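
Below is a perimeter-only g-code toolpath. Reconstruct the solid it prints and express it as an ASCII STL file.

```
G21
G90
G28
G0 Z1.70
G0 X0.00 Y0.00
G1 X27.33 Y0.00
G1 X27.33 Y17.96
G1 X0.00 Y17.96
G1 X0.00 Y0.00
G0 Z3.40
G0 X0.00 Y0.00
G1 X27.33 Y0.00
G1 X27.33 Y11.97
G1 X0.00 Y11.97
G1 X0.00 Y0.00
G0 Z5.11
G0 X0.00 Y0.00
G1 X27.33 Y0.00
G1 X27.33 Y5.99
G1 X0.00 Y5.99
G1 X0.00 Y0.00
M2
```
solid part
  facet normal 0.0000 0.0000 -1.0000
    outer loop
      vertex 27.33 23.95 0.00
      vertex 27.33 0.00 0.00
      vertex 0.00 0.00 0.00
    endloop
  endfacet
  facet normal 0.0000 0.0000 -1.0000
    outer loop
      vertex 0.00 23.95 0.00
      vertex 27.33 23.95 0.00
      vertex 0.00 0.00 0.00
    endloop
  endfacet
  facet normal 0.0000 -1.0000 0.0000
    outer loop
      vertex 0.00 0.00 0.00
      vertex 27.33 0.00 0.00
      vertex 27.33 0.00 6.81
    endloop
  endfacet
  facet normal 0.0000 -1.0000 0.0000
    outer loop
      vertex 0.00 0.00 0.00
      vertex 27.33 0.00 6.81
      vertex 0.00 0.00 6.81
    endloop
  endfacet
  facet normal 0.0000 0.2735 0.9619
    outer loop
      vertex 0.00 0.00 6.81
      vertex 27.33 0.00 6.81
      vertex 27.33 23.95 0.00
    endloop
  endfacet
  facet normal 0.0000 0.2735 0.9619
    outer loop
      vertex 0.00 0.00 6.81
      vertex 27.33 23.95 0.00
      vertex 0.00 23.95 0.00
    endloop
  endfacet
  facet normal -1.0000 0.0000 0.0000
    outer loop
      vertex 0.00 0.00 6.81
      vertex 0.00 23.95 0.00
      vertex 0.00 0.00 0.00
    endloop
  endfacet
  facet normal 1.0000 0.0000 0.0000
    outer loop
      vertex 27.33 0.00 0.00
      vertex 27.33 23.95 0.00
      vertex 27.33 0.00 6.81
    endloop
  endfacet
endsolid part

The G0 Z moves step by Δz≈1.70 mm. The G1 loops shrink linearly with z, so the solid tapers from its base footprint up to z≈6.81. Closing with a flat bottom cap and the tapered top and triangulating gives 8 facets — a wedge (ramp): 27.3 × 23.9 mm base, rising to 6.81 mm along the y=0 edge and sloping linearly to z=0 at y=23.9.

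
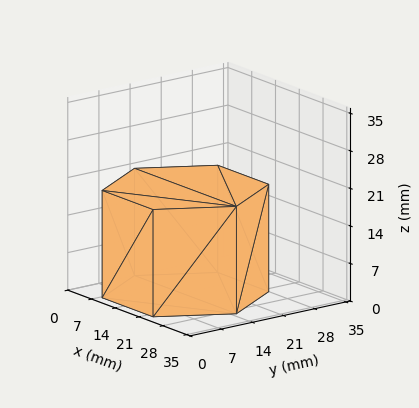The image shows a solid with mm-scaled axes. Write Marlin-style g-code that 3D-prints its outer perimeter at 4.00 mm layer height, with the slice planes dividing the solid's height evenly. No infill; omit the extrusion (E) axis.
Reading the render: the shape is a regular 6-sided prism (a cylinder approximated with 6 flat sides), circumscribed radius ≈ 15 mm, height ≈ 20 mm (dimensions read to the nearest mm from the axis ticks). For the g-code, the solid's height is divided into equal slices at the stated Δz and each level perimeter traced with G1 moves after a G0 lift.

; perimeter-only toolpath
G21 ; units = mm
G90 ; absolute positioning
G28 ; home
; layer 1
G0 Z4.00
G0 X30.00 Y15.00
G1 X22.50 Y27.99
G1 X7.50 Y27.99
G1 X0.00 Y15.00
G1 X7.50 Y2.01
G1 X22.50 Y2.01
G1 X30.00 Y15.00
; layer 2
G0 Z8.00
G0 X30.00 Y15.00
G1 X22.50 Y27.99
G1 X7.50 Y27.99
G1 X0.00 Y15.00
G1 X7.50 Y2.01
G1 X22.50 Y2.01
G1 X30.00 Y15.00
; layer 3
G0 Z12.00
G0 X30.00 Y15.00
G1 X22.50 Y27.99
G1 X7.50 Y27.99
G1 X0.00 Y15.00
G1 X7.50 Y2.01
G1 X22.50 Y2.01
G1 X30.00 Y15.00
; layer 4
G0 Z16.00
G0 X30.00 Y15.00
G1 X22.50 Y27.99
G1 X7.50 Y27.99
G1 X0.00 Y15.00
G1 X7.50 Y2.01
G1 X22.50 Y2.01
G1 X30.00 Y15.00
; layer 5
G0 Z20.00
G0 X30.00 Y15.00
G1 X22.50 Y27.99
G1 X7.50 Y27.99
G1 X0.00 Y15.00
G1 X7.50 Y2.01
G1 X22.50 Y2.01
G1 X30.00 Y15.00
M2 ; end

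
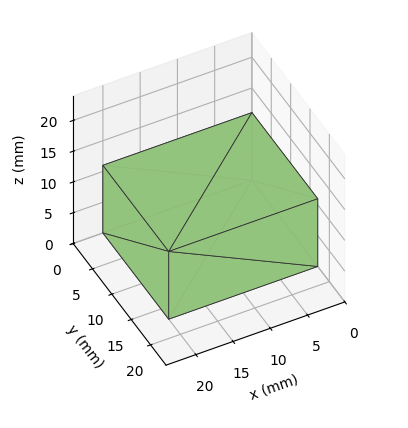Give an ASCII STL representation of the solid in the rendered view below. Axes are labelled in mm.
Reading the render: the shape is a rectangular box, roughly 20 × 17 mm footprint and 11 mm tall (dimensions read to the nearest mm from the axis ticks). For the STL, each face is triangulated and given an outward normal.

solid part
  facet normal 0.0000 0.0000 -1.0000
    outer loop
      vertex 20.000 17.000 0.000
      vertex 20.000 0.000 0.000
      vertex 0.000 0.000 0.000
    endloop
  endfacet
  facet normal 0.0000 0.0000 -1.0000
    outer loop
      vertex 0.000 17.000 0.000
      vertex 20.000 17.000 0.000
      vertex 0.000 0.000 0.000
    endloop
  endfacet
  facet normal 0.0000 0.0000 1.0000
    outer loop
      vertex 0.000 0.000 11.000
      vertex 20.000 0.000 11.000
      vertex 20.000 17.000 11.000
    endloop
  endfacet
  facet normal 0.0000 0.0000 1.0000
    outer loop
      vertex 0.000 0.000 11.000
      vertex 20.000 17.000 11.000
      vertex 0.000 17.000 11.000
    endloop
  endfacet
  facet normal 0.0000 -1.0000 0.0000
    outer loop
      vertex 0.000 0.000 0.000
      vertex 20.000 0.000 0.000
      vertex 20.000 0.000 11.000
    endloop
  endfacet
  facet normal 0.0000 -1.0000 0.0000
    outer loop
      vertex 0.000 0.000 0.000
      vertex 20.000 0.000 11.000
      vertex 0.000 0.000 11.000
    endloop
  endfacet
  facet normal 0.0000 1.0000 0.0000
    outer loop
      vertex 20.000 17.000 11.000
      vertex 20.000 17.000 0.000
      vertex 0.000 17.000 0.000
    endloop
  endfacet
  facet normal 0.0000 1.0000 0.0000
    outer loop
      vertex 0.000 17.000 11.000
      vertex 20.000 17.000 11.000
      vertex 0.000 17.000 0.000
    endloop
  endfacet
  facet normal -1.0000 0.0000 0.0000
    outer loop
      vertex 0.000 17.000 11.000
      vertex 0.000 17.000 0.000
      vertex 0.000 0.000 0.000
    endloop
  endfacet
  facet normal -1.0000 0.0000 0.0000
    outer loop
      vertex 0.000 0.000 11.000
      vertex 0.000 17.000 11.000
      vertex 0.000 0.000 0.000
    endloop
  endfacet
  facet normal 1.0000 0.0000 0.0000
    outer loop
      vertex 20.000 0.000 0.000
      vertex 20.000 17.000 0.000
      vertex 20.000 17.000 11.000
    endloop
  endfacet
  facet normal 1.0000 0.0000 0.0000
    outer loop
      vertex 20.000 0.000 0.000
      vertex 20.000 17.000 11.000
      vertex 20.000 0.000 11.000
    endloop
  endfacet
endsolid part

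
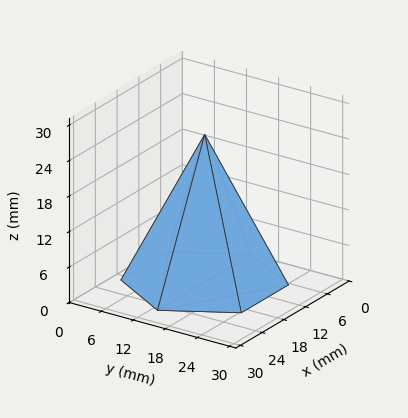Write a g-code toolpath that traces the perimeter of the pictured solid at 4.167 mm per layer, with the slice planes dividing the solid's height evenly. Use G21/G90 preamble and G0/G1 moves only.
Reading the render: the shape is a regular 6-sided pyramid, base circumscribed radius ≈ 13 mm, apex at z ≈ 25 mm (dimensions read to the nearest mm from the axis ticks). For the g-code, the solid's height is divided into equal slices at the stated Δz and each level perimeter traced with G1 moves after a G0 lift.

; perimeter-only toolpath
G21 ; units = mm
G90 ; absolute positioning
G28 ; home
; layer 1
G0 Z4.167
G0 X23.833 Y13.000
G1 X18.417 Y22.382
G1 X7.583 Y22.382
G1 X2.167 Y13.000
G1 X7.583 Y3.618
G1 X18.417 Y3.618
G1 X23.833 Y13.000
; layer 2
G0 Z8.333
G0 X21.667 Y13.000
G1 X17.333 Y20.505
G1 X8.667 Y20.505
G1 X4.333 Y13.000
G1 X8.667 Y5.495
G1 X17.333 Y5.495
G1 X21.667 Y13.000
; layer 3
G0 Z12.500
G0 X19.500 Y13.000
G1 X16.250 Y18.629
G1 X9.750 Y18.629
G1 X6.500 Y13.000
G1 X9.750 Y7.371
G1 X16.250 Y7.371
G1 X19.500 Y13.000
; layer 4
G0 Z16.667
G0 X17.333 Y13.000
G1 X15.167 Y16.753
G1 X10.833 Y16.753
G1 X8.667 Y13.000
G1 X10.833 Y9.247
G1 X15.167 Y9.247
G1 X17.333 Y13.000
; layer 5
G0 Z20.833
G0 X15.167 Y13.000
G1 X14.083 Y14.876
G1 X11.917 Y14.876
G1 X10.833 Y13.000
G1 X11.917 Y11.124
G1 X14.083 Y11.124
G1 X15.167 Y13.000
M2 ; end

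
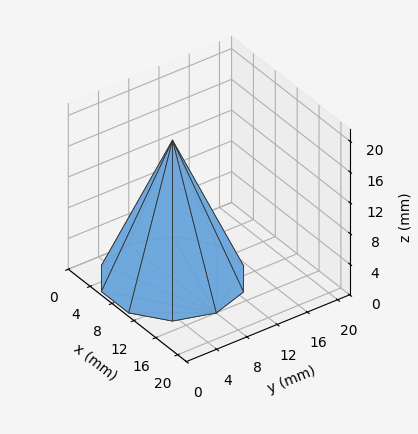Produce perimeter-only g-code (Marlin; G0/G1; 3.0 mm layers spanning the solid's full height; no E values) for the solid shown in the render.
Reading the render: the shape is a regular 10-sided pyramid, base circumscribed radius ≈ 8 mm, apex at z ≈ 18 mm (dimensions read to the nearest mm from the axis ticks). For the g-code, the solid's height is divided into equal slices at the stated Δz and each level perimeter traced with G1 moves after a G0 lift.

; perimeter-only toolpath
G21 ; units = mm
G90 ; absolute positioning
G28 ; home
; layer 1
G0 Z3.0
G0 X14.7 Y8.0
G1 X13.4 Y11.9
G1 X10.1 Y14.3
G1 X5.9 Y14.3
G1 X2.6 Y11.9
G1 X1.3 Y8.0
G1 X2.6 Y4.1
G1 X5.9 Y1.7
G1 X10.1 Y1.7
G1 X13.4 Y4.1
G1 X14.7 Y8.0
; layer 2
G0 Z6.0
G0 X13.3 Y8.0
G1 X12.3 Y11.1
G1 X9.7 Y13.1
G1 X6.3 Y13.1
G1 X3.7 Y11.1
G1 X2.7 Y8.0
G1 X3.7 Y4.9
G1 X6.3 Y2.9
G1 X9.7 Y2.9
G1 X12.3 Y4.9
G1 X13.3 Y8.0
; layer 3
G0 Z9.0
G0 X12.0 Y8.0
G1 X11.2 Y10.3
G1 X9.2 Y11.8
G1 X6.8 Y11.8
G1 X4.8 Y10.3
G1 X4.0 Y8.0
G1 X4.8 Y5.7
G1 X6.8 Y4.2
G1 X9.2 Y4.2
G1 X11.2 Y5.7
G1 X12.0 Y8.0
; layer 4
G0 Z12.0
G0 X10.7 Y8.0
G1 X10.2 Y9.6
G1 X8.8 Y10.5
G1 X7.2 Y10.5
G1 X5.8 Y9.6
G1 X5.3 Y8.0
G1 X5.8 Y6.4
G1 X7.2 Y5.5
G1 X8.8 Y5.5
G1 X10.2 Y6.4
G1 X10.7 Y8.0
; layer 5
G0 Z15.0
G0 X9.3 Y8.0
G1 X9.1 Y8.8
G1 X8.4 Y9.3
G1 X7.6 Y9.3
G1 X6.9 Y8.8
G1 X6.7 Y8.0
G1 X6.9 Y7.2
G1 X7.6 Y6.7
G1 X8.4 Y6.7
G1 X9.1 Y7.2
G1 X9.3 Y8.0
M2 ; end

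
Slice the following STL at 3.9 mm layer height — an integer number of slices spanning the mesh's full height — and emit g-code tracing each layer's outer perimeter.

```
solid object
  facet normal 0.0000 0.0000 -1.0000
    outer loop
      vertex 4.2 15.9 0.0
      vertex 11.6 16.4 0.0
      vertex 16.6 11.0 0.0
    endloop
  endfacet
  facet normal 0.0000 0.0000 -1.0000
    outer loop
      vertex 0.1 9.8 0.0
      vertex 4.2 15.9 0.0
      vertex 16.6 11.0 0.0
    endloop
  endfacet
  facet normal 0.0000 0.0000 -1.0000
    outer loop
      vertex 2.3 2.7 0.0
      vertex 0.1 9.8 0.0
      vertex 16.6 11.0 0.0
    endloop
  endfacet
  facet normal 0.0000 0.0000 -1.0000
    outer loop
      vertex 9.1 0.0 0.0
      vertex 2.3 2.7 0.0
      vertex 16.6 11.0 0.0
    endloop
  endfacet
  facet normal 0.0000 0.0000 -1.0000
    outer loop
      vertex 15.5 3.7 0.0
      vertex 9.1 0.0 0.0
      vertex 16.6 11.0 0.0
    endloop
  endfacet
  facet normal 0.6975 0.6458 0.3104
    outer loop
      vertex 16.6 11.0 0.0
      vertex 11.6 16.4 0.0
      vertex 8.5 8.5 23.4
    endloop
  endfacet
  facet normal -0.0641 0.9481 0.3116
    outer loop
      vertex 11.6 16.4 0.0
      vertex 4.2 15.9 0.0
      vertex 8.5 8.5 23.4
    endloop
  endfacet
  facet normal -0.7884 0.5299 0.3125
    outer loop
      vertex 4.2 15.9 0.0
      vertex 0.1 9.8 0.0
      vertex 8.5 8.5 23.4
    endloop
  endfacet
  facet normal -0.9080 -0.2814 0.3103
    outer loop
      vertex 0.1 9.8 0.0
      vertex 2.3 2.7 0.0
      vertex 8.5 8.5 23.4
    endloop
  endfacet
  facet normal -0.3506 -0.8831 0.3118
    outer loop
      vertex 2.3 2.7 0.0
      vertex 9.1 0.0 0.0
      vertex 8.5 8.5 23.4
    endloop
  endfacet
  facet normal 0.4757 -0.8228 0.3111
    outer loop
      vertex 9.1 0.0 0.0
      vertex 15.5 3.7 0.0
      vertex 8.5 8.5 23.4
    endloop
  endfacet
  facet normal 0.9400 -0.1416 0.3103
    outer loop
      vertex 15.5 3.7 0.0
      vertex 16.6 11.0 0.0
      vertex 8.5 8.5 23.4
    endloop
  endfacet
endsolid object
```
; perimeter-only toolpath
G21 ; units = mm
G90 ; absolute positioning
G28 ; home
; layer 1
G0 Z3.9
G0 X15.3 Y10.6
G1 X11.1 Y15.1
G1 X4.9 Y14.7
G1 X1.5 Y9.6
G1 X3.3 Y3.7
G1 X9.0 Y1.4
G1 X14.3 Y4.5
G1 X15.3 Y10.6
; layer 2
G0 Z7.8
G0 X13.9 Y10.2
G1 X10.6 Y13.8
G1 X5.6 Y13.4
G1 X2.9 Y9.4
G1 X4.4 Y4.6
G1 X8.9 Y2.8
G1 X13.2 Y5.3
G1 X13.9 Y10.2
; layer 3
G0 Z11.7
G0 X12.6 Y9.8
G1 X10.1 Y12.4
G1 X6.3 Y12.2
G1 X4.3 Y9.2
G1 X5.4 Y5.6
G1 X8.8 Y4.2
G1 X12.0 Y6.1
G1 X12.6 Y9.8
; layer 4
G0 Z15.6
G0 X11.2 Y9.3
G1 X9.5 Y11.1
G1 X7.1 Y11.0
G1 X5.7 Y8.9
G1 X6.4 Y6.6
G1 X8.7 Y5.7
G1 X10.8 Y6.9
G1 X11.2 Y9.3
; layer 5
G0 Z19.5
G0 X9.8 Y8.9
G1 X9.0 Y9.8
G1 X7.8 Y9.7
G1 X7.1 Y8.7
G1 X7.5 Y7.5
G1 X8.6 Y7.1
G1 X9.7 Y7.7
G1 X9.8 Y8.9
M2 ; end

The solid is a regular 7-sided pyramid, base circumscribed radius ≈ 8.5 mm, apex at z ≈ 23.4 mm. Slicing at Δz = 3.9 mm — 6 equal slices spanning the solid's height, so layer i sits at z = i·h/6 — gives 5 non-empty perimeters. Each is a 7-segment closed polygon; G0 lifts to the layer z and rapids to the start vertex, then G1 traces the edges. The cross-section shrinks linearly with z (the slice at the apex is degenerate and omitted).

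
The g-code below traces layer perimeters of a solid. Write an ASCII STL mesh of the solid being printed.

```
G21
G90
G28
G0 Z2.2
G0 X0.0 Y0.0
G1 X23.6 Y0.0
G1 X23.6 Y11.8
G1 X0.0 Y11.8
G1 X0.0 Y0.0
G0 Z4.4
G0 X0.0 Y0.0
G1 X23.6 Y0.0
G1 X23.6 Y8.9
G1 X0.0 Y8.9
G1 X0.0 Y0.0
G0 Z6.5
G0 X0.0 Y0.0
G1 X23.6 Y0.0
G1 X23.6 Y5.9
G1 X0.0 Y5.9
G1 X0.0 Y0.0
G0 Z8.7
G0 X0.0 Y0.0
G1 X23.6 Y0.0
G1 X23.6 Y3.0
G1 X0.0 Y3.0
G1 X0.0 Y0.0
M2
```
solid part
  facet normal 0.0000 0.0000 -1.0000
    outer loop
      vertex 23.6 14.8 0.0
      vertex 23.6 0.0 0.0
      vertex 0.0 0.0 0.0
    endloop
  endfacet
  facet normal 0.0000 0.0000 -1.0000
    outer loop
      vertex 0.0 14.8 0.0
      vertex 23.6 14.8 0.0
      vertex 0.0 0.0 0.0
    endloop
  endfacet
  facet normal 0.0000 -1.0000 0.0000
    outer loop
      vertex 0.0 0.0 0.0
      vertex 23.6 0.0 0.0
      vertex 23.6 0.0 10.9
    endloop
  endfacet
  facet normal 0.0000 -1.0000 0.0000
    outer loop
      vertex 0.0 0.0 0.0
      vertex 23.6 0.0 10.9
      vertex 0.0 0.0 10.9
    endloop
  endfacet
  facet normal 0.0000 0.5930 0.8052
    outer loop
      vertex 0.0 0.0 10.9
      vertex 23.6 0.0 10.9
      vertex 23.6 14.8 0.0
    endloop
  endfacet
  facet normal 0.0000 0.5930 0.8052
    outer loop
      vertex 0.0 0.0 10.9
      vertex 23.6 14.8 0.0
      vertex 0.0 14.8 0.0
    endloop
  endfacet
  facet normal -1.0000 0.0000 0.0000
    outer loop
      vertex 0.0 0.0 10.9
      vertex 0.0 14.8 0.0
      vertex 0.0 0.0 0.0
    endloop
  endfacet
  facet normal 1.0000 0.0000 0.0000
    outer loop
      vertex 23.6 0.0 0.0
      vertex 23.6 14.8 0.0
      vertex 23.6 0.0 10.9
    endloop
  endfacet
endsolid part

The G0 Z moves step by Δz≈2.2 mm. The G1 loops shrink linearly with z, so the solid tapers from its base footprint up to z≈10.9. Closing with a flat bottom cap and the tapered top and triangulating gives 8 facets — a wedge (ramp): 23.6 × 14.8 mm base, rising to 10.9 mm along the y=0 edge and sloping linearly to z=0 at y=14.8.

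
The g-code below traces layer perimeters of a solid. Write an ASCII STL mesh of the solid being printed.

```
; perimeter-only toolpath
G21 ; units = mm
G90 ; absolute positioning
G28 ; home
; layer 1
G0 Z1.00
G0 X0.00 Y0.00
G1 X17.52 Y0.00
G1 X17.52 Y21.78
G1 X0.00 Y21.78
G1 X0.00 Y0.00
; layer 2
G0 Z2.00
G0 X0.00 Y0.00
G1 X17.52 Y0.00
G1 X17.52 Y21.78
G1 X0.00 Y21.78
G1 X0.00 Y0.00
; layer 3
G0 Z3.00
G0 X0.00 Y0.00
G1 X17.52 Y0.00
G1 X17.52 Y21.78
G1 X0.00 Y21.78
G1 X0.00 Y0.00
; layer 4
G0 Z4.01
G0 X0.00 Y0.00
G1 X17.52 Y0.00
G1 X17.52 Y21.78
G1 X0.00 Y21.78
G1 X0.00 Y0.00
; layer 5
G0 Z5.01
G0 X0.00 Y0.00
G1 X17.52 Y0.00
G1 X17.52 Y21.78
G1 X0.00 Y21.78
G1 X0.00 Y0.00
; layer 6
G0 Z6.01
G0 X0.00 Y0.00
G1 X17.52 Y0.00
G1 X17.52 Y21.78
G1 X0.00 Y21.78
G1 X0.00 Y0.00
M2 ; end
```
solid part
  facet normal 0.0000 0.0000 -1.0000
    outer loop
      vertex 17.52 21.78 0.00
      vertex 17.52 0.00 0.00
      vertex 0.00 0.00 0.00
    endloop
  endfacet
  facet normal 0.0000 0.0000 -1.0000
    outer loop
      vertex 0.00 21.78 0.00
      vertex 17.52 21.78 0.00
      vertex 0.00 0.00 0.00
    endloop
  endfacet
  facet normal 0.0000 0.0000 1.0000
    outer loop
      vertex 0.00 0.00 6.01
      vertex 17.52 0.00 6.01
      vertex 17.52 21.78 6.01
    endloop
  endfacet
  facet normal 0.0000 0.0000 1.0000
    outer loop
      vertex 0.00 0.00 6.01
      vertex 17.52 21.78 6.01
      vertex 0.00 21.78 6.01
    endloop
  endfacet
  facet normal 0.0000 -1.0000 0.0000
    outer loop
      vertex 0.00 0.00 0.00
      vertex 17.52 0.00 0.00
      vertex 17.52 0.00 6.01
    endloop
  endfacet
  facet normal 0.0000 -1.0000 0.0000
    outer loop
      vertex 0.00 0.00 0.00
      vertex 17.52 0.00 6.01
      vertex 0.00 0.00 6.01
    endloop
  endfacet
  facet normal 0.0000 1.0000 0.0000
    outer loop
      vertex 17.52 21.78 6.01
      vertex 17.52 21.78 0.00
      vertex 0.00 21.78 0.00
    endloop
  endfacet
  facet normal 0.0000 1.0000 0.0000
    outer loop
      vertex 0.00 21.78 6.01
      vertex 17.52 21.78 6.01
      vertex 0.00 21.78 0.00
    endloop
  endfacet
  facet normal -1.0000 0.0000 0.0000
    outer loop
      vertex 0.00 21.78 6.01
      vertex 0.00 21.78 0.00
      vertex 0.00 0.00 0.00
    endloop
  endfacet
  facet normal -1.0000 0.0000 0.0000
    outer loop
      vertex 0.00 0.00 6.01
      vertex 0.00 21.78 6.01
      vertex 0.00 0.00 0.00
    endloop
  endfacet
  facet normal 1.0000 0.0000 0.0000
    outer loop
      vertex 17.52 0.00 0.00
      vertex 17.52 21.78 0.00
      vertex 17.52 21.78 6.01
    endloop
  endfacet
  facet normal 1.0000 0.0000 0.0000
    outer loop
      vertex 17.52 0.00 0.00
      vertex 17.52 21.78 6.01
      vertex 17.52 0.00 6.01
    endloop
  endfacet
endsolid part

The G0 Z moves step by Δz≈1.00 mm. Every layer's G1 loop is the same polygon, so the solid is a straight extrusion of it from z=0 to z≈6.01. Closing with flat bottom and top caps and triangulating gives 12 facets — a rectangular box, roughly 17.5 × 21.8 mm footprint and 6.01 mm tall.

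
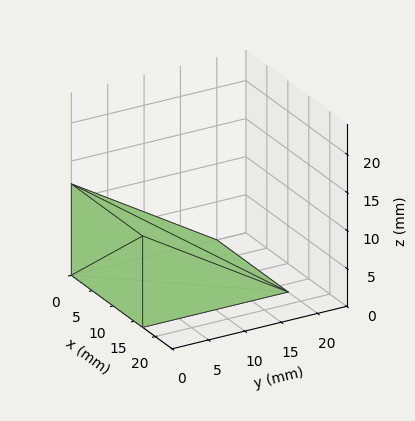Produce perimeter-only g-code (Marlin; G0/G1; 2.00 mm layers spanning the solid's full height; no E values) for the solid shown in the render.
Reading the render: the shape is a wedge (ramp): 17 × 20 mm base, rising to 12 mm along the y=0 edge and sloping linearly to z=0 at y=20 (dimensions read to the nearest mm from the axis ticks). For the g-code, the solid's height is divided into equal slices at the stated Δz and each level perimeter traced with G1 moves after a G0 lift.

; perimeter-only toolpath
G21 ; units = mm
G90 ; absolute positioning
G28 ; home
; layer 1
G0 Z2.00
G0 X0.00 Y0.00
G1 X17.00 Y0.00
G1 X17.00 Y16.67
G1 X0.00 Y16.67
G1 X0.00 Y0.00
; layer 2
G0 Z4.00
G0 X0.00 Y0.00
G1 X17.00 Y0.00
G1 X17.00 Y13.33
G1 X0.00 Y13.33
G1 X0.00 Y0.00
; layer 3
G0 Z6.00
G0 X0.00 Y0.00
G1 X17.00 Y0.00
G1 X17.00 Y10.00
G1 X0.00 Y10.00
G1 X0.00 Y0.00
; layer 4
G0 Z8.00
G0 X0.00 Y0.00
G1 X17.00 Y0.00
G1 X17.00 Y6.67
G1 X0.00 Y6.67
G1 X0.00 Y0.00
; layer 5
G0 Z10.00
G0 X0.00 Y0.00
G1 X17.00 Y0.00
G1 X17.00 Y3.33
G1 X0.00 Y3.33
G1 X0.00 Y0.00
M2 ; end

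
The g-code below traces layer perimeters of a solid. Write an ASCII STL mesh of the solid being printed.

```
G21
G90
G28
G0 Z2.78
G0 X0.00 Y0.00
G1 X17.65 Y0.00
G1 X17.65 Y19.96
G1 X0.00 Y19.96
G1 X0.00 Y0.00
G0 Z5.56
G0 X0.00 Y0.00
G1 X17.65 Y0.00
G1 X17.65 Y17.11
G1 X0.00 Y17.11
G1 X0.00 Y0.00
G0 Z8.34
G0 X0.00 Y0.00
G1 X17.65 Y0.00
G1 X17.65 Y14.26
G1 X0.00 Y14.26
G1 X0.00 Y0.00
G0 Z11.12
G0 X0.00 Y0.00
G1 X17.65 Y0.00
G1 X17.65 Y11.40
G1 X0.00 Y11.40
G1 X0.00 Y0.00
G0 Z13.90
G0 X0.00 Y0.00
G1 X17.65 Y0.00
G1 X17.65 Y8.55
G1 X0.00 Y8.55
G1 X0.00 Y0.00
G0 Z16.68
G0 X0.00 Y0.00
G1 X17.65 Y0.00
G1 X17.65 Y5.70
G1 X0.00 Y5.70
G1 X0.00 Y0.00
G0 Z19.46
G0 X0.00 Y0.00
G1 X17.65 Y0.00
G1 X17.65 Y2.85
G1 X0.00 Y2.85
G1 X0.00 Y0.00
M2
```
solid part
  facet normal 0.0000 0.0000 -1.0000
    outer loop
      vertex 17.65 22.81 0.00
      vertex 17.65 0.00 0.00
      vertex 0.00 0.00 0.00
    endloop
  endfacet
  facet normal 0.0000 0.0000 -1.0000
    outer loop
      vertex 0.00 22.81 0.00
      vertex 17.65 22.81 0.00
      vertex 0.00 0.00 0.00
    endloop
  endfacet
  facet normal 0.0000 -1.0000 0.0000
    outer loop
      vertex 0.00 0.00 0.00
      vertex 17.65 0.00 0.00
      vertex 17.65 0.00 22.24
    endloop
  endfacet
  facet normal 0.0000 -1.0000 0.0000
    outer loop
      vertex 0.00 0.00 0.00
      vertex 17.65 0.00 22.24
      vertex 0.00 0.00 22.24
    endloop
  endfacet
  facet normal 0.0000 0.6981 0.7160
    outer loop
      vertex 0.00 0.00 22.24
      vertex 17.65 0.00 22.24
      vertex 17.65 22.81 0.00
    endloop
  endfacet
  facet normal 0.0000 0.6981 0.7160
    outer loop
      vertex 0.00 0.00 22.24
      vertex 17.65 22.81 0.00
      vertex 0.00 22.81 0.00
    endloop
  endfacet
  facet normal -1.0000 0.0000 0.0000
    outer loop
      vertex 0.00 0.00 22.24
      vertex 0.00 22.81 0.00
      vertex 0.00 0.00 0.00
    endloop
  endfacet
  facet normal 1.0000 0.0000 0.0000
    outer loop
      vertex 17.65 0.00 0.00
      vertex 17.65 22.81 0.00
      vertex 17.65 0.00 22.24
    endloop
  endfacet
endsolid part

The G0 Z moves step by Δz≈2.78 mm. The G1 loops shrink linearly with z, so the solid tapers from its base footprint up to z≈22.2. Closing with a flat bottom cap and the tapered top and triangulating gives 8 facets — a wedge (ramp): 17.6 × 22.8 mm base, rising to 22.2 mm along the y=0 edge and sloping linearly to z=0 at y=22.8.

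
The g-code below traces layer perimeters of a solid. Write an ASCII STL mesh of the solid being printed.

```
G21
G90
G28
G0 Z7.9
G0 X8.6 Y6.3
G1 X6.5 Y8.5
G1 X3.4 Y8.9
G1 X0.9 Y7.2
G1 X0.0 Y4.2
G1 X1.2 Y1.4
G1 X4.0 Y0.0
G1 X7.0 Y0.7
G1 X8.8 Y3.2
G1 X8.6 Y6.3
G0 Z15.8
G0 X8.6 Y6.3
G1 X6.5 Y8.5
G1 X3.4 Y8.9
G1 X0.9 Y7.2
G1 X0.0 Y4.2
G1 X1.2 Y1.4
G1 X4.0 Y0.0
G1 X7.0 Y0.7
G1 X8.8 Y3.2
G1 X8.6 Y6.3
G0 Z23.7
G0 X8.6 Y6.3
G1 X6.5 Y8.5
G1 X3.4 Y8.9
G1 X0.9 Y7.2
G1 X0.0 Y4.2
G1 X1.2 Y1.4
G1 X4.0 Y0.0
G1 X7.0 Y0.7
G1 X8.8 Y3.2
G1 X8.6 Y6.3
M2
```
solid part
  facet normal 0.0000 0.0000 -1.0000
    outer loop
      vertex 3.4 8.9 0.0
      vertex 6.5 8.5 0.0
      vertex 8.6 6.3 0.0
    endloop
  endfacet
  facet normal 0.0000 0.0000 -1.0000
    outer loop
      vertex 0.9 7.2 0.0
      vertex 3.4 8.9 0.0
      vertex 8.6 6.3 0.0
    endloop
  endfacet
  facet normal 0.0000 0.0000 -1.0000
    outer loop
      vertex 0.0 4.2 0.0
      vertex 0.9 7.2 0.0
      vertex 8.6 6.3 0.0
    endloop
  endfacet
  facet normal 0.0000 0.0000 -1.0000
    outer loop
      vertex 1.2 1.4 0.0
      vertex 0.0 4.2 0.0
      vertex 8.6 6.3 0.0
    endloop
  endfacet
  facet normal 0.0000 0.0000 -1.0000
    outer loop
      vertex 4.0 0.0 0.0
      vertex 1.2 1.4 0.0
      vertex 8.6 6.3 0.0
    endloop
  endfacet
  facet normal 0.0000 0.0000 -1.0000
    outer loop
      vertex 7.0 0.7 0.0
      vertex 4.0 0.0 0.0
      vertex 8.6 6.3 0.0
    endloop
  endfacet
  facet normal 0.0000 0.0000 -1.0000
    outer loop
      vertex 8.8 3.2 0.0
      vertex 7.0 0.7 0.0
      vertex 8.6 6.3 0.0
    endloop
  endfacet
  facet normal 0.0000 0.0000 1.0000
    outer loop
      vertex 8.6 6.3 23.7
      vertex 6.5 8.5 23.7
      vertex 3.4 8.9 23.7
    endloop
  endfacet
  facet normal 0.0000 0.0000 1.0000
    outer loop
      vertex 8.6 6.3 23.7
      vertex 3.4 8.9 23.7
      vertex 0.9 7.2 23.7
    endloop
  endfacet
  facet normal 0.0000 0.0000 1.0000
    outer loop
      vertex 8.6 6.3 23.7
      vertex 0.9 7.2 23.7
      vertex 0.0 4.2 23.7
    endloop
  endfacet
  facet normal 0.0000 0.0000 1.0000
    outer loop
      vertex 8.6 6.3 23.7
      vertex 0.0 4.2 23.7
      vertex 1.2 1.4 23.7
    endloop
  endfacet
  facet normal 0.0000 0.0000 1.0000
    outer loop
      vertex 8.6 6.3 23.7
      vertex 1.2 1.4 23.7
      vertex 4.0 0.0 23.7
    endloop
  endfacet
  facet normal 0.0000 0.0000 1.0000
    outer loop
      vertex 8.6 6.3 23.7
      vertex 4.0 0.0 23.7
      vertex 7.0 0.7 23.7
    endloop
  endfacet
  facet normal 0.0000 0.0000 1.0000
    outer loop
      vertex 8.6 6.3 23.7
      vertex 7.0 0.7 23.7
      vertex 8.8 3.2 23.7
    endloop
  endfacet
  facet normal 0.7234 0.6905 0.0000
    outer loop
      vertex 8.6 6.3 0.0
      vertex 6.5 8.5 0.0
      vertex 6.5 8.5 23.7
    endloop
  endfacet
  facet normal 0.7234 0.6905 0.0000
    outer loop
      vertex 8.6 6.3 0.0
      vertex 6.5 8.5 23.7
      vertex 8.6 6.3 23.7
    endloop
  endfacet
  facet normal 0.1280 0.9918 0.0000
    outer loop
      vertex 6.5 8.5 0.0
      vertex 3.4 8.9 0.0
      vertex 3.4 8.9 23.7
    endloop
  endfacet
  facet normal 0.1280 0.9918 0.0000
    outer loop
      vertex 6.5 8.5 0.0
      vertex 3.4 8.9 23.7
      vertex 6.5 8.5 23.7
    endloop
  endfacet
  facet normal -0.5623 0.8269 0.0000
    outer loop
      vertex 3.4 8.9 0.0
      vertex 0.9 7.2 0.0
      vertex 0.9 7.2 23.7
    endloop
  endfacet
  facet normal -0.5623 0.8269 0.0000
    outer loop
      vertex 3.4 8.9 0.0
      vertex 0.9 7.2 23.7
      vertex 3.4 8.9 23.7
    endloop
  endfacet
  facet normal -0.9578 0.2873 0.0000
    outer loop
      vertex 0.9 7.2 0.0
      vertex 0.0 4.2 0.0
      vertex 0.0 4.2 23.7
    endloop
  endfacet
  facet normal -0.9578 0.2873 0.0000
    outer loop
      vertex 0.9 7.2 0.0
      vertex 0.0 4.2 23.7
      vertex 0.9 7.2 23.7
    endloop
  endfacet
  facet normal -0.9191 -0.3939 0.0000
    outer loop
      vertex 0.0 4.2 0.0
      vertex 1.2 1.4 0.0
      vertex 1.2 1.4 23.7
    endloop
  endfacet
  facet normal -0.9191 -0.3939 0.0000
    outer loop
      vertex 0.0 4.2 0.0
      vertex 1.2 1.4 23.7
      vertex 0.0 4.2 23.7
    endloop
  endfacet
  facet normal -0.4472 -0.8944 0.0000
    outer loop
      vertex 1.2 1.4 0.0
      vertex 4.0 0.0 0.0
      vertex 4.0 0.0 23.7
    endloop
  endfacet
  facet normal -0.4472 -0.8944 0.0000
    outer loop
      vertex 1.2 1.4 0.0
      vertex 4.0 0.0 23.7
      vertex 1.2 1.4 23.7
    endloop
  endfacet
  facet normal 0.2272 -0.9738 0.0000
    outer loop
      vertex 4.0 0.0 0.0
      vertex 7.0 0.7 0.0
      vertex 7.0 0.7 23.7
    endloop
  endfacet
  facet normal 0.2272 -0.9738 0.0000
    outer loop
      vertex 4.0 0.0 0.0
      vertex 7.0 0.7 23.7
      vertex 4.0 0.0 23.7
    endloop
  endfacet
  facet normal 0.8115 -0.5843 0.0000
    outer loop
      vertex 7.0 0.7 0.0
      vertex 8.8 3.2 0.0
      vertex 8.8 3.2 23.7
    endloop
  endfacet
  facet normal 0.8115 -0.5843 0.0000
    outer loop
      vertex 7.0 0.7 0.0
      vertex 8.8 3.2 23.7
      vertex 7.0 0.7 23.7
    endloop
  endfacet
  facet normal 0.9979 0.0644 0.0000
    outer loop
      vertex 8.8 3.2 0.0
      vertex 8.6 6.3 0.0
      vertex 8.6 6.3 23.7
    endloop
  endfacet
  facet normal 0.9979 0.0644 0.0000
    outer loop
      vertex 8.8 3.2 0.0
      vertex 8.6 6.3 23.7
      vertex 8.8 3.2 23.7
    endloop
  endfacet
endsolid part

The G0 Z moves step by Δz≈7.9 mm. Every layer's G1 loop is the same polygon, so the solid is a straight extrusion of it from z=0 to z≈23.7. Closing with flat bottom and top caps and triangulating gives 32 facets — a regular 9-sided prism (a cylinder approximated with 9 flat sides), circumscribed radius ≈ 4.5 mm, height ≈ 23.7 mm.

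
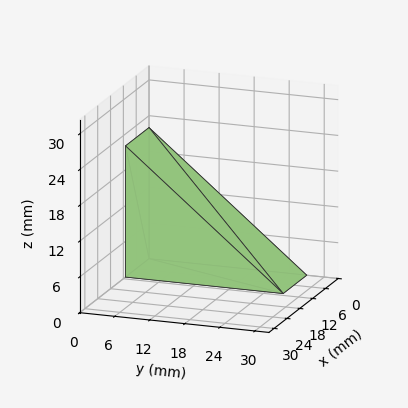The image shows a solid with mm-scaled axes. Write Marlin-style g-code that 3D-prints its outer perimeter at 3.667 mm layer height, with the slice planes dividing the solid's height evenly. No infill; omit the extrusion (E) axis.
Reading the render: the shape is a wedge (ramp): 11 × 27 mm base, rising to 22 mm along the y=0 edge and sloping linearly to z=0 at y=27 (dimensions read to the nearest mm from the axis ticks). For the g-code, the solid's height is divided into equal slices at the stated Δz and each level perimeter traced with G1 moves after a G0 lift.

; perimeter-only toolpath
G21 ; units = mm
G90 ; absolute positioning
G28 ; home
; layer 1
G0 Z3.667
G0 X0.000 Y0.000
G1 X11.000 Y0.000
G1 X11.000 Y22.500
G1 X0.000 Y22.500
G1 X0.000 Y0.000
; layer 2
G0 Z7.333
G0 X0.000 Y0.000
G1 X11.000 Y0.000
G1 X11.000 Y18.000
G1 X0.000 Y18.000
G1 X0.000 Y0.000
; layer 3
G0 Z11.000
G0 X0.000 Y0.000
G1 X11.000 Y0.000
G1 X11.000 Y13.500
G1 X0.000 Y13.500
G1 X0.000 Y0.000
; layer 4
G0 Z14.667
G0 X0.000 Y0.000
G1 X11.000 Y0.000
G1 X11.000 Y9.000
G1 X0.000 Y9.000
G1 X0.000 Y0.000
; layer 5
G0 Z18.333
G0 X0.000 Y0.000
G1 X11.000 Y0.000
G1 X11.000 Y4.500
G1 X0.000 Y4.500
G1 X0.000 Y0.000
M2 ; end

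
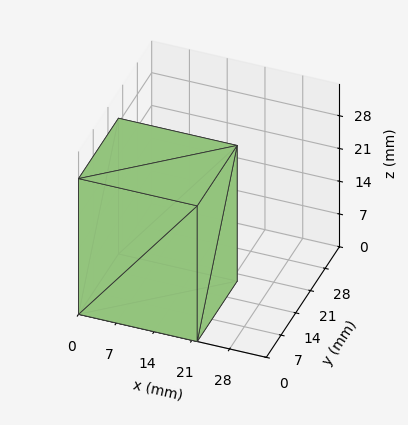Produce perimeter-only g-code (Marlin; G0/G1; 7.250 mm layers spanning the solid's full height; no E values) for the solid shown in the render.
Reading the render: the shape is a rectangular box, roughly 22 × 19 mm footprint and 29 mm tall (dimensions read to the nearest mm from the axis ticks). For the g-code, the solid's height is divided into equal slices at the stated Δz and each level perimeter traced with G1 moves after a G0 lift.

; perimeter-only toolpath
G21 ; units = mm
G90 ; absolute positioning
G28 ; home
; layer 1
G0 Z7.250
G0 X0.000 Y0.000
G1 X22.000 Y0.000
G1 X22.000 Y19.000
G1 X0.000 Y19.000
G1 X0.000 Y0.000
; layer 2
G0 Z14.500
G0 X0.000 Y0.000
G1 X22.000 Y0.000
G1 X22.000 Y19.000
G1 X0.000 Y19.000
G1 X0.000 Y0.000
; layer 3
G0 Z21.750
G0 X0.000 Y0.000
G1 X22.000 Y0.000
G1 X22.000 Y19.000
G1 X0.000 Y19.000
G1 X0.000 Y0.000
; layer 4
G0 Z29.000
G0 X0.000 Y0.000
G1 X22.000 Y0.000
G1 X22.000 Y19.000
G1 X0.000 Y19.000
G1 X0.000 Y0.000
M2 ; end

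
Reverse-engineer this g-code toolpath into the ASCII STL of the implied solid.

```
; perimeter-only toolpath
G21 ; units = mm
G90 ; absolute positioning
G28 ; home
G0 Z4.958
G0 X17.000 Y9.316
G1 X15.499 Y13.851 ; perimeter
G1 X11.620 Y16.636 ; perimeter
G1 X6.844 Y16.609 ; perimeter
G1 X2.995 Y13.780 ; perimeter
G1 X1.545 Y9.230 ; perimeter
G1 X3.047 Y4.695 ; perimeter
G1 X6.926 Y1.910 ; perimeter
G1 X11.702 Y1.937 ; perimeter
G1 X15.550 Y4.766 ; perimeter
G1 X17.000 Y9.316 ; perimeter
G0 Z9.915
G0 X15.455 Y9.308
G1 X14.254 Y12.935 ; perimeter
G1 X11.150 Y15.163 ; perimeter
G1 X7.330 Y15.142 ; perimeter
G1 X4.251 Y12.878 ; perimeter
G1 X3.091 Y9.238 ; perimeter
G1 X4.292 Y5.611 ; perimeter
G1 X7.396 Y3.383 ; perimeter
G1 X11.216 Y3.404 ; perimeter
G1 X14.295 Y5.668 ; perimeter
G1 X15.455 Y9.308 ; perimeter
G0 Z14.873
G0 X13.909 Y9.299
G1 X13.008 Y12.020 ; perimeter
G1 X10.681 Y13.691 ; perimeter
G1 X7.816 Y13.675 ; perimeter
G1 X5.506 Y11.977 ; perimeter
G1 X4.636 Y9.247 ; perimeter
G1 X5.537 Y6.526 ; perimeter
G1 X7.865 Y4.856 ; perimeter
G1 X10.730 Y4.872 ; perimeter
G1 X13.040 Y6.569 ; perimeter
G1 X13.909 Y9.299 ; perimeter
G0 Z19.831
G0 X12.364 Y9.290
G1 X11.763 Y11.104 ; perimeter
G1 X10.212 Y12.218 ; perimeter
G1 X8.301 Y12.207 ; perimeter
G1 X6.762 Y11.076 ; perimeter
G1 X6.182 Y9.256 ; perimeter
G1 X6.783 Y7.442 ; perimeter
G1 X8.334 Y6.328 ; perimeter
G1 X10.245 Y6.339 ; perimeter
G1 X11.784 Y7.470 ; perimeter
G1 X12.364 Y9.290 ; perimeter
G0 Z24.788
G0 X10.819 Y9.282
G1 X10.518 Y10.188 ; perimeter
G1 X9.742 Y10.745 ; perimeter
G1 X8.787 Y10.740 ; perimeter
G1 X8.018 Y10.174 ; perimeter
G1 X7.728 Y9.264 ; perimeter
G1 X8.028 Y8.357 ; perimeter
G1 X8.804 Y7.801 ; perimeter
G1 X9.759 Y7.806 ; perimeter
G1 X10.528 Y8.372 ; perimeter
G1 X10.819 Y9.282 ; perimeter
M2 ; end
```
solid part
  facet normal 0.0000 0.0000 -1.0000
    outer loop
      vertex 12.089 18.108 0.000
      vertex 16.744 14.766 0.000
      vertex 18.546 9.325 0.000
    endloop
  endfacet
  facet normal 0.0000 0.0000 -1.0000
    outer loop
      vertex 6.358 18.076 0.000
      vertex 12.089 18.108 0.000
      vertex 18.546 9.325 0.000
    endloop
  endfacet
  facet normal 0.0000 0.0000 -1.0000
    outer loop
      vertex 1.740 14.681 0.000
      vertex 6.358 18.076 0.000
      vertex 18.546 9.325 0.000
    endloop
  endfacet
  facet normal 0.0000 0.0000 -1.0000
    outer loop
      vertex 0.000 9.221 0.000
      vertex 1.740 14.681 0.000
      vertex 18.546 9.325 0.000
    endloop
  endfacet
  facet normal 0.0000 0.0000 -1.0000
    outer loop
      vertex 1.802 3.780 0.000
      vertex 0.000 9.221 0.000
      vertex 18.546 9.325 0.000
    endloop
  endfacet
  facet normal 0.0000 0.0000 -1.0000
    outer loop
      vertex 6.457 0.438 0.000
      vertex 1.802 3.780 0.000
      vertex 18.546 9.325 0.000
    endloop
  endfacet
  facet normal 0.0000 0.0000 -1.0000
    outer loop
      vertex 12.188 0.470 0.000
      vertex 6.457 0.438 0.000
      vertex 18.546 9.325 0.000
    endloop
  endfacet
  facet normal 0.0000 0.0000 -1.0000
    outer loop
      vertex 16.806 3.865 0.000
      vertex 12.188 0.470 0.000
      vertex 18.546 9.325 0.000
    endloop
  endfacet
  facet normal 0.9101 0.3014 0.2843
    outer loop
      vertex 18.546 9.325 0.000
      vertex 16.744 14.766 0.000
      vertex 9.273 9.273 29.746
    endloop
  endfacet
  facet normal 0.5591 0.7788 0.2843
    outer loop
      vertex 16.744 14.766 0.000
      vertex 12.089 18.108 0.000
      vertex 9.273 9.273 29.746
    endloop
  endfacet
  facet normal -0.0054 0.9587 0.2843
    outer loop
      vertex 12.089 18.108 0.000
      vertex 6.358 18.076 0.000
      vertex 9.273 9.273 29.746
    endloop
  endfacet
  facet normal -0.5679 0.7725 0.2843
    outer loop
      vertex 6.358 18.076 0.000
      vertex 1.740 14.681 0.000
      vertex 9.273 9.273 29.746
    endloop
  endfacet
  facet normal -0.9135 0.2911 0.2843
    outer loop
      vertex 1.740 14.681 0.000
      vertex 0.000 9.221 0.000
      vertex 9.273 9.273 29.746
    endloop
  endfacet
  facet normal -0.9101 -0.3014 0.2843
    outer loop
      vertex 0.000 9.221 0.000
      vertex 1.802 3.780 0.000
      vertex 9.273 9.273 29.746
    endloop
  endfacet
  facet normal -0.5591 -0.7788 0.2843
    outer loop
      vertex 1.802 3.780 0.000
      vertex 6.457 0.438 0.000
      vertex 9.273 9.273 29.746
    endloop
  endfacet
  facet normal 0.0054 -0.9587 0.2843
    outer loop
      vertex 6.457 0.438 0.000
      vertex 12.188 0.470 0.000
      vertex 9.273 9.273 29.746
    endloop
  endfacet
  facet normal 0.5679 -0.7725 0.2843
    outer loop
      vertex 12.188 0.470 0.000
      vertex 16.806 3.865 0.000
      vertex 9.273 9.273 29.746
    endloop
  endfacet
  facet normal 0.9135 -0.2911 0.2843
    outer loop
      vertex 16.806 3.865 0.000
      vertex 18.546 9.325 0.000
      vertex 9.273 9.273 29.746
    endloop
  endfacet
endsolid part

The G0 Z moves step by Δz≈4.958 mm. The G1 loops shrink linearly with z, so the solid tapers from its base footprint up to z≈29.7. Closing with a flat bottom cap and the tapered top and triangulating gives 18 facets — a regular 10-sided pyramid, base circumscribed radius ≈ 9.27 mm, apex at z ≈ 29.7 mm.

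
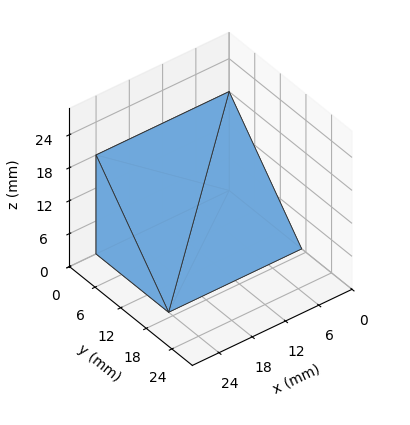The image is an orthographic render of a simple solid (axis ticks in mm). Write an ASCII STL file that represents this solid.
Reading the render: the shape is a wedge (ramp): 24 × 17 mm base, rising to 18 mm along the y=0 edge and sloping linearly to z=0 at y=17 (dimensions read to the nearest mm from the axis ticks). For the STL, each face is triangulated and given an outward normal.

solid part
  facet normal 0.0000 0.0000 -1.0000
    outer loop
      vertex 24.00 17.00 0.00
      vertex 24.00 0.00 0.00
      vertex 0.00 0.00 0.00
    endloop
  endfacet
  facet normal 0.0000 0.0000 -1.0000
    outer loop
      vertex 0.00 17.00 0.00
      vertex 24.00 17.00 0.00
      vertex 0.00 0.00 0.00
    endloop
  endfacet
  facet normal 0.0000 -1.0000 0.0000
    outer loop
      vertex 0.00 0.00 0.00
      vertex 24.00 0.00 0.00
      vertex 24.00 0.00 18.00
    endloop
  endfacet
  facet normal 0.0000 -1.0000 0.0000
    outer loop
      vertex 0.00 0.00 0.00
      vertex 24.00 0.00 18.00
      vertex 0.00 0.00 18.00
    endloop
  endfacet
  facet normal 0.0000 0.7270 0.6866
    outer loop
      vertex 0.00 0.00 18.00
      vertex 24.00 0.00 18.00
      vertex 24.00 17.00 0.00
    endloop
  endfacet
  facet normal 0.0000 0.7270 0.6866
    outer loop
      vertex 0.00 0.00 18.00
      vertex 24.00 17.00 0.00
      vertex 0.00 17.00 0.00
    endloop
  endfacet
  facet normal -1.0000 0.0000 0.0000
    outer loop
      vertex 0.00 0.00 18.00
      vertex 0.00 17.00 0.00
      vertex 0.00 0.00 0.00
    endloop
  endfacet
  facet normal 1.0000 0.0000 0.0000
    outer loop
      vertex 24.00 0.00 0.00
      vertex 24.00 17.00 0.00
      vertex 24.00 0.00 18.00
    endloop
  endfacet
endsolid part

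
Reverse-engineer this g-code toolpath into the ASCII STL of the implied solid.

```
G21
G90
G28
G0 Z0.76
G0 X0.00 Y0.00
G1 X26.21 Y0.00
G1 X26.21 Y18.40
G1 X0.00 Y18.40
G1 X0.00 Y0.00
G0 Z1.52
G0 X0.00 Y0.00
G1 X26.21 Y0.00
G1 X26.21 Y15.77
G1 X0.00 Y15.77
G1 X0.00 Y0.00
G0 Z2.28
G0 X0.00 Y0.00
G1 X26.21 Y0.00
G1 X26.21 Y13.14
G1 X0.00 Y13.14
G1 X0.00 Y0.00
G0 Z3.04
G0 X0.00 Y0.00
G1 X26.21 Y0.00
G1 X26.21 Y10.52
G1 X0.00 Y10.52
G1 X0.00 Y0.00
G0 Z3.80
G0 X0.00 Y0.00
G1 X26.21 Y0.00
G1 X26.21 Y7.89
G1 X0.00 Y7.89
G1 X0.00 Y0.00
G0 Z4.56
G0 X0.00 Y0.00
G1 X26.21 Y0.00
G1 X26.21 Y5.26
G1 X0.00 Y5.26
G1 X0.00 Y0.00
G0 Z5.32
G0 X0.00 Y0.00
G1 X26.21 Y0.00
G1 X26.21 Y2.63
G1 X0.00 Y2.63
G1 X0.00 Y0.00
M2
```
solid part
  facet normal 0.0000 0.0000 -1.0000
    outer loop
      vertex 26.21 21.03 0.00
      vertex 26.21 0.00 0.00
      vertex 0.00 0.00 0.00
    endloop
  endfacet
  facet normal 0.0000 0.0000 -1.0000
    outer loop
      vertex 0.00 21.03 0.00
      vertex 26.21 21.03 0.00
      vertex 0.00 0.00 0.00
    endloop
  endfacet
  facet normal 0.0000 -1.0000 0.0000
    outer loop
      vertex 0.00 0.00 0.00
      vertex 26.21 0.00 0.00
      vertex 26.21 0.00 6.08
    endloop
  endfacet
  facet normal 0.0000 -1.0000 0.0000
    outer loop
      vertex 0.00 0.00 0.00
      vertex 26.21 0.00 6.08
      vertex 0.00 0.00 6.08
    endloop
  endfacet
  facet normal 0.0000 0.2777 0.9607
    outer loop
      vertex 0.00 0.00 6.08
      vertex 26.21 0.00 6.08
      vertex 26.21 21.03 0.00
    endloop
  endfacet
  facet normal 0.0000 0.2777 0.9607
    outer loop
      vertex 0.00 0.00 6.08
      vertex 26.21 21.03 0.00
      vertex 0.00 21.03 0.00
    endloop
  endfacet
  facet normal -1.0000 0.0000 0.0000
    outer loop
      vertex 0.00 0.00 6.08
      vertex 0.00 21.03 0.00
      vertex 0.00 0.00 0.00
    endloop
  endfacet
  facet normal 1.0000 0.0000 0.0000
    outer loop
      vertex 26.21 0.00 0.00
      vertex 26.21 21.03 0.00
      vertex 26.21 0.00 6.08
    endloop
  endfacet
endsolid part

The G0 Z moves step by Δz≈0.76 mm. The G1 loops shrink linearly with z, so the solid tapers from its base footprint up to z≈6.08. Closing with a flat bottom cap and the tapered top and triangulating gives 8 facets — a wedge (ramp): 26.2 × 21 mm base, rising to 6.08 mm along the y=0 edge and sloping linearly to z=0 at y=21.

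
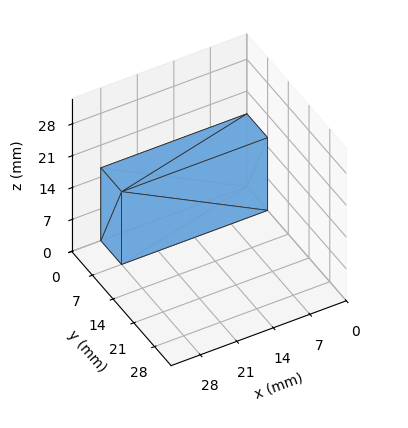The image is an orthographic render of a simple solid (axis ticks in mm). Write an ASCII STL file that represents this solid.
Reading the render: the shape is a rectangular box, roughly 28 × 7 mm footprint and 16 mm tall (dimensions read to the nearest mm from the axis ticks). For the STL, each face is triangulated and given an outward normal.

solid part
  facet normal 0.0000 0.0000 -1.0000
    outer loop
      vertex 28.0 7.0 0.0
      vertex 28.0 0.0 0.0
      vertex 0.0 0.0 0.0
    endloop
  endfacet
  facet normal 0.0000 0.0000 -1.0000
    outer loop
      vertex 0.0 7.0 0.0
      vertex 28.0 7.0 0.0
      vertex 0.0 0.0 0.0
    endloop
  endfacet
  facet normal 0.0000 0.0000 1.0000
    outer loop
      vertex 0.0 0.0 16.0
      vertex 28.0 0.0 16.0
      vertex 28.0 7.0 16.0
    endloop
  endfacet
  facet normal 0.0000 0.0000 1.0000
    outer loop
      vertex 0.0 0.0 16.0
      vertex 28.0 7.0 16.0
      vertex 0.0 7.0 16.0
    endloop
  endfacet
  facet normal 0.0000 -1.0000 0.0000
    outer loop
      vertex 0.0 0.0 0.0
      vertex 28.0 0.0 0.0
      vertex 28.0 0.0 16.0
    endloop
  endfacet
  facet normal 0.0000 -1.0000 0.0000
    outer loop
      vertex 0.0 0.0 0.0
      vertex 28.0 0.0 16.0
      vertex 0.0 0.0 16.0
    endloop
  endfacet
  facet normal 0.0000 1.0000 0.0000
    outer loop
      vertex 28.0 7.0 16.0
      vertex 28.0 7.0 0.0
      vertex 0.0 7.0 0.0
    endloop
  endfacet
  facet normal 0.0000 1.0000 0.0000
    outer loop
      vertex 0.0 7.0 16.0
      vertex 28.0 7.0 16.0
      vertex 0.0 7.0 0.0
    endloop
  endfacet
  facet normal -1.0000 0.0000 0.0000
    outer loop
      vertex 0.0 7.0 16.0
      vertex 0.0 7.0 0.0
      vertex 0.0 0.0 0.0
    endloop
  endfacet
  facet normal -1.0000 0.0000 0.0000
    outer loop
      vertex 0.0 0.0 16.0
      vertex 0.0 7.0 16.0
      vertex 0.0 0.0 0.0
    endloop
  endfacet
  facet normal 1.0000 0.0000 0.0000
    outer loop
      vertex 28.0 0.0 0.0
      vertex 28.0 7.0 0.0
      vertex 28.0 7.0 16.0
    endloop
  endfacet
  facet normal 1.0000 0.0000 0.0000
    outer loop
      vertex 28.0 0.0 0.0
      vertex 28.0 7.0 16.0
      vertex 28.0 0.0 16.0
    endloop
  endfacet
endsolid part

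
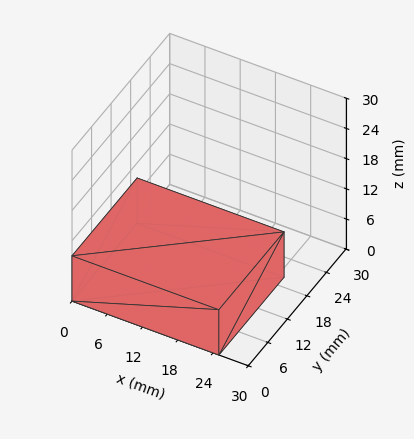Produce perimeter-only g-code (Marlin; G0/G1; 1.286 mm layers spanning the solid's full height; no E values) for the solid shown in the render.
Reading the render: the shape is a rectangular box, roughly 25 × 20 mm footprint and 9 mm tall (dimensions read to the nearest mm from the axis ticks). For the g-code, the solid's height is divided into equal slices at the stated Δz and each level perimeter traced with G1 moves after a G0 lift.

; perimeter-only toolpath
G21 ; units = mm
G90 ; absolute positioning
G28 ; home
; layer 1
G0 Z1.286
G0 X0.000 Y0.000
G1 X25.000 Y0.000
G1 X25.000 Y20.000
G1 X0.000 Y20.000
G1 X0.000 Y0.000
; layer 2
G0 Z2.571
G0 X0.000 Y0.000
G1 X25.000 Y0.000
G1 X25.000 Y20.000
G1 X0.000 Y20.000
G1 X0.000 Y0.000
; layer 3
G0 Z3.857
G0 X0.000 Y0.000
G1 X25.000 Y0.000
G1 X25.000 Y20.000
G1 X0.000 Y20.000
G1 X0.000 Y0.000
; layer 4
G0 Z5.143
G0 X0.000 Y0.000
G1 X25.000 Y0.000
G1 X25.000 Y20.000
G1 X0.000 Y20.000
G1 X0.000 Y0.000
; layer 5
G0 Z6.429
G0 X0.000 Y0.000
G1 X25.000 Y0.000
G1 X25.000 Y20.000
G1 X0.000 Y20.000
G1 X0.000 Y0.000
; layer 6
G0 Z7.714
G0 X0.000 Y0.000
G1 X25.000 Y0.000
G1 X25.000 Y20.000
G1 X0.000 Y20.000
G1 X0.000 Y0.000
; layer 7
G0 Z9.000
G0 X0.000 Y0.000
G1 X25.000 Y0.000
G1 X25.000 Y20.000
G1 X0.000 Y20.000
G1 X0.000 Y0.000
M2 ; end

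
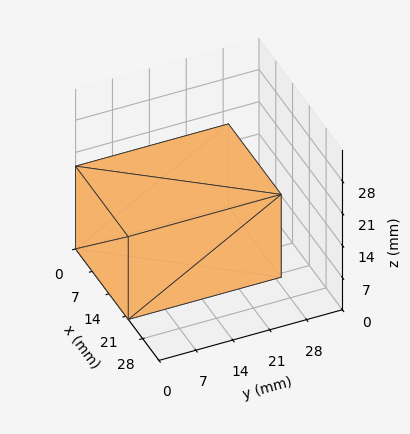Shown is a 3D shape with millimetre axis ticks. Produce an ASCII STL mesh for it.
Reading the render: the shape is a rectangular box, roughly 22 × 29 mm footprint and 18 mm tall (dimensions read to the nearest mm from the axis ticks). For the STL, each face is triangulated and given an outward normal.

solid part
  facet normal 0.0000 0.0000 -1.0000
    outer loop
      vertex 22.000 29.000 0.000
      vertex 22.000 0.000 0.000
      vertex 0.000 0.000 0.000
    endloop
  endfacet
  facet normal 0.0000 0.0000 -1.0000
    outer loop
      vertex 0.000 29.000 0.000
      vertex 22.000 29.000 0.000
      vertex 0.000 0.000 0.000
    endloop
  endfacet
  facet normal 0.0000 0.0000 1.0000
    outer loop
      vertex 0.000 0.000 18.000
      vertex 22.000 0.000 18.000
      vertex 22.000 29.000 18.000
    endloop
  endfacet
  facet normal 0.0000 0.0000 1.0000
    outer loop
      vertex 0.000 0.000 18.000
      vertex 22.000 29.000 18.000
      vertex 0.000 29.000 18.000
    endloop
  endfacet
  facet normal 0.0000 -1.0000 0.0000
    outer loop
      vertex 0.000 0.000 0.000
      vertex 22.000 0.000 0.000
      vertex 22.000 0.000 18.000
    endloop
  endfacet
  facet normal 0.0000 -1.0000 0.0000
    outer loop
      vertex 0.000 0.000 0.000
      vertex 22.000 0.000 18.000
      vertex 0.000 0.000 18.000
    endloop
  endfacet
  facet normal 0.0000 1.0000 0.0000
    outer loop
      vertex 22.000 29.000 18.000
      vertex 22.000 29.000 0.000
      vertex 0.000 29.000 0.000
    endloop
  endfacet
  facet normal 0.0000 1.0000 0.0000
    outer loop
      vertex 0.000 29.000 18.000
      vertex 22.000 29.000 18.000
      vertex 0.000 29.000 0.000
    endloop
  endfacet
  facet normal -1.0000 0.0000 0.0000
    outer loop
      vertex 0.000 29.000 18.000
      vertex 0.000 29.000 0.000
      vertex 0.000 0.000 0.000
    endloop
  endfacet
  facet normal -1.0000 0.0000 0.0000
    outer loop
      vertex 0.000 0.000 18.000
      vertex 0.000 29.000 18.000
      vertex 0.000 0.000 0.000
    endloop
  endfacet
  facet normal 1.0000 0.0000 0.0000
    outer loop
      vertex 22.000 0.000 0.000
      vertex 22.000 29.000 0.000
      vertex 22.000 29.000 18.000
    endloop
  endfacet
  facet normal 1.0000 0.0000 0.0000
    outer loop
      vertex 22.000 0.000 0.000
      vertex 22.000 29.000 18.000
      vertex 22.000 0.000 18.000
    endloop
  endfacet
endsolid part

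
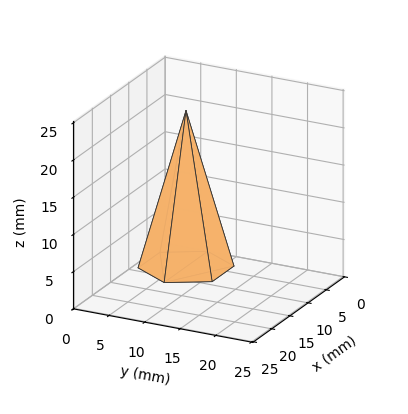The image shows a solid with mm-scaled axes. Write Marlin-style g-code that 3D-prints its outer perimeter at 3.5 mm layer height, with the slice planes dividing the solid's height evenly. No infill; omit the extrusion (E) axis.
Reading the render: the shape is a regular 6-sided pyramid, base circumscribed radius ≈ 6 mm, apex at z ≈ 21 mm (dimensions read to the nearest mm from the axis ticks). For the g-code, the solid's height is divided into equal slices at the stated Δz and each level perimeter traced with G1 moves after a G0 lift.

; perimeter-only toolpath
G21 ; units = mm
G90 ; absolute positioning
G28 ; home
; layer 1
G0 Z3.5
G0 X11.0 Y6.0
G1 X8.5 Y10.3
G1 X3.5 Y10.3
G1 X1.0 Y6.0
G1 X3.5 Y1.7
G1 X8.5 Y1.7
G1 X11.0 Y6.0
; layer 2
G0 Z7.0
G0 X10.0 Y6.0
G1 X8.0 Y9.5
G1 X4.0 Y9.5
G1 X2.0 Y6.0
G1 X4.0 Y2.5
G1 X8.0 Y2.5
G1 X10.0 Y6.0
; layer 3
G0 Z10.5
G0 X9.0 Y6.0
G1 X7.5 Y8.6
G1 X4.5 Y8.6
G1 X3.0 Y6.0
G1 X4.5 Y3.4
G1 X7.5 Y3.4
G1 X9.0 Y6.0
; layer 4
G0 Z14.0
G0 X8.0 Y6.0
G1 X7.0 Y7.7
G1 X5.0 Y7.7
G1 X4.0 Y6.0
G1 X5.0 Y4.3
G1 X7.0 Y4.3
G1 X8.0 Y6.0
; layer 5
G0 Z17.5
G0 X7.0 Y6.0
G1 X6.5 Y6.9
G1 X5.5 Y6.9
G1 X5.0 Y6.0
G1 X5.5 Y5.1
G1 X6.5 Y5.1
G1 X7.0 Y6.0
M2 ; end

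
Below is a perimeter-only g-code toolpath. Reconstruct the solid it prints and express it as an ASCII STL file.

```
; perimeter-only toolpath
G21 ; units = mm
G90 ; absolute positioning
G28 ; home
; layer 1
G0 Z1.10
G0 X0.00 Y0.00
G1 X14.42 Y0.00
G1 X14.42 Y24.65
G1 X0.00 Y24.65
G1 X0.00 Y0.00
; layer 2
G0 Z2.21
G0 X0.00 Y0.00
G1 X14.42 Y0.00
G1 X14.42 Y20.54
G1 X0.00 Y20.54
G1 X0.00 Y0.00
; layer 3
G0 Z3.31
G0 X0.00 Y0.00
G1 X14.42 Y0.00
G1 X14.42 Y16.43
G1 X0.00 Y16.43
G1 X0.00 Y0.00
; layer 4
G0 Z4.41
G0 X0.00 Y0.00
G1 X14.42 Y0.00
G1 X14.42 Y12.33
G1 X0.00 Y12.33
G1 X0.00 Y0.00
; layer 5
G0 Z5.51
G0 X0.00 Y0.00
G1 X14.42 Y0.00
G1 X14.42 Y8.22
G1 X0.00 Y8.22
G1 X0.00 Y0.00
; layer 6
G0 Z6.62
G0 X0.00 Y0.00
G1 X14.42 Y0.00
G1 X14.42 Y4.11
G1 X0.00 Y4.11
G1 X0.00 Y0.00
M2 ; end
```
solid part
  facet normal 0.0000 0.0000 -1.0000
    outer loop
      vertex 14.42 28.76 0.00
      vertex 14.42 0.00 0.00
      vertex 0.00 0.00 0.00
    endloop
  endfacet
  facet normal 0.0000 0.0000 -1.0000
    outer loop
      vertex 0.00 28.76 0.00
      vertex 14.42 28.76 0.00
      vertex 0.00 0.00 0.00
    endloop
  endfacet
  facet normal 0.0000 -1.0000 0.0000
    outer loop
      vertex 0.00 0.00 0.00
      vertex 14.42 0.00 0.00
      vertex 14.42 0.00 7.72
    endloop
  endfacet
  facet normal 0.0000 -1.0000 0.0000
    outer loop
      vertex 0.00 0.00 0.00
      vertex 14.42 0.00 7.72
      vertex 0.00 0.00 7.72
    endloop
  endfacet
  facet normal 0.0000 0.2593 0.9658
    outer loop
      vertex 0.00 0.00 7.72
      vertex 14.42 0.00 7.72
      vertex 14.42 28.76 0.00
    endloop
  endfacet
  facet normal 0.0000 0.2593 0.9658
    outer loop
      vertex 0.00 0.00 7.72
      vertex 14.42 28.76 0.00
      vertex 0.00 28.76 0.00
    endloop
  endfacet
  facet normal -1.0000 0.0000 0.0000
    outer loop
      vertex 0.00 0.00 7.72
      vertex 0.00 28.76 0.00
      vertex 0.00 0.00 0.00
    endloop
  endfacet
  facet normal 1.0000 0.0000 0.0000
    outer loop
      vertex 14.42 0.00 0.00
      vertex 14.42 28.76 0.00
      vertex 14.42 0.00 7.72
    endloop
  endfacet
endsolid part

The G0 Z moves step by Δz≈1.10 mm. The G1 loops shrink linearly with z, so the solid tapers from its base footprint up to z≈7.72. Closing with a flat bottom cap and the tapered top and triangulating gives 8 facets — a wedge (ramp): 14.4 × 28.8 mm base, rising to 7.72 mm along the y=0 edge and sloping linearly to z=0 at y=28.8.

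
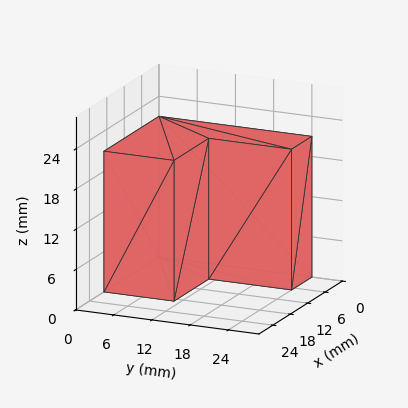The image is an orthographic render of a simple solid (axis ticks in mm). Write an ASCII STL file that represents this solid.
Reading the render: the shape is an L-shaped prism: outer 19 × 24 mm, arm thicknesses ≈ 11 mm (horizontal) and 7 mm (vertical), extruded 21 mm in z (dimensions read to the nearest mm from the axis ticks). For the STL, each face is triangulated and given an outward normal.

solid part
  facet normal 0.0000 0.0000 -1.0000
    outer loop
      vertex 19.0 11.0 0.0
      vertex 19.0 0.0 0.0
      vertex 0.0 0.0 0.0
    endloop
  endfacet
  facet normal 0.0000 0.0000 -1.0000
    outer loop
      vertex 7.0 11.0 0.0
      vertex 19.0 11.0 0.0
      vertex 0.0 0.0 0.0
    endloop
  endfacet
  facet normal 0.0000 0.0000 -1.0000
    outer loop
      vertex 7.0 24.0 0.0
      vertex 7.0 11.0 0.0
      vertex 0.0 0.0 0.0
    endloop
  endfacet
  facet normal 0.0000 0.0000 -1.0000
    outer loop
      vertex 0.0 24.0 0.0
      vertex 7.0 24.0 0.0
      vertex 0.0 0.0 0.0
    endloop
  endfacet
  facet normal 0.0000 0.0000 1.0000
    outer loop
      vertex 0.0 0.0 21.0
      vertex 19.0 0.0 21.0
      vertex 19.0 11.0 21.0
    endloop
  endfacet
  facet normal 0.0000 0.0000 1.0000
    outer loop
      vertex 0.0 0.0 21.0
      vertex 19.0 11.0 21.0
      vertex 7.0 11.0 21.0
    endloop
  endfacet
  facet normal 0.0000 0.0000 1.0000
    outer loop
      vertex 0.0 0.0 21.0
      vertex 7.0 11.0 21.0
      vertex 7.0 24.0 21.0
    endloop
  endfacet
  facet normal 0.0000 0.0000 1.0000
    outer loop
      vertex 0.0 0.0 21.0
      vertex 7.0 24.0 21.0
      vertex 0.0 24.0 21.0
    endloop
  endfacet
  facet normal 0.0000 -1.0000 0.0000
    outer loop
      vertex 0.0 0.0 0.0
      vertex 19.0 0.0 0.0
      vertex 19.0 0.0 21.0
    endloop
  endfacet
  facet normal 0.0000 -1.0000 0.0000
    outer loop
      vertex 0.0 0.0 0.0
      vertex 19.0 0.0 21.0
      vertex 0.0 0.0 21.0
    endloop
  endfacet
  facet normal 1.0000 0.0000 0.0000
    outer loop
      vertex 19.0 0.0 0.0
      vertex 19.0 11.0 0.0
      vertex 19.0 11.0 21.0
    endloop
  endfacet
  facet normal 1.0000 0.0000 0.0000
    outer loop
      vertex 19.0 0.0 0.0
      vertex 19.0 11.0 21.0
      vertex 19.0 0.0 21.0
    endloop
  endfacet
  facet normal 0.0000 1.0000 0.0000
    outer loop
      vertex 19.0 11.0 0.0
      vertex 7.0 11.0 0.0
      vertex 7.0 11.0 21.0
    endloop
  endfacet
  facet normal 0.0000 1.0000 0.0000
    outer loop
      vertex 19.0 11.0 0.0
      vertex 7.0 11.0 21.0
      vertex 19.0 11.0 21.0
    endloop
  endfacet
  facet normal 1.0000 0.0000 0.0000
    outer loop
      vertex 7.0 11.0 0.0
      vertex 7.0 24.0 0.0
      vertex 7.0 24.0 21.0
    endloop
  endfacet
  facet normal 1.0000 0.0000 0.0000
    outer loop
      vertex 7.0 11.0 0.0
      vertex 7.0 24.0 21.0
      vertex 7.0 11.0 21.0
    endloop
  endfacet
  facet normal 0.0000 1.0000 0.0000
    outer loop
      vertex 7.0 24.0 0.0
      vertex 0.0 24.0 0.0
      vertex 0.0 24.0 21.0
    endloop
  endfacet
  facet normal 0.0000 1.0000 0.0000
    outer loop
      vertex 7.0 24.0 0.0
      vertex 0.0 24.0 21.0
      vertex 7.0 24.0 21.0
    endloop
  endfacet
  facet normal -1.0000 0.0000 0.0000
    outer loop
      vertex 0.0 24.0 0.0
      vertex 0.0 0.0 0.0
      vertex 0.0 0.0 21.0
    endloop
  endfacet
  facet normal -1.0000 0.0000 0.0000
    outer loop
      vertex 0.0 24.0 0.0
      vertex 0.0 0.0 21.0
      vertex 0.0 24.0 21.0
    endloop
  endfacet
endsolid part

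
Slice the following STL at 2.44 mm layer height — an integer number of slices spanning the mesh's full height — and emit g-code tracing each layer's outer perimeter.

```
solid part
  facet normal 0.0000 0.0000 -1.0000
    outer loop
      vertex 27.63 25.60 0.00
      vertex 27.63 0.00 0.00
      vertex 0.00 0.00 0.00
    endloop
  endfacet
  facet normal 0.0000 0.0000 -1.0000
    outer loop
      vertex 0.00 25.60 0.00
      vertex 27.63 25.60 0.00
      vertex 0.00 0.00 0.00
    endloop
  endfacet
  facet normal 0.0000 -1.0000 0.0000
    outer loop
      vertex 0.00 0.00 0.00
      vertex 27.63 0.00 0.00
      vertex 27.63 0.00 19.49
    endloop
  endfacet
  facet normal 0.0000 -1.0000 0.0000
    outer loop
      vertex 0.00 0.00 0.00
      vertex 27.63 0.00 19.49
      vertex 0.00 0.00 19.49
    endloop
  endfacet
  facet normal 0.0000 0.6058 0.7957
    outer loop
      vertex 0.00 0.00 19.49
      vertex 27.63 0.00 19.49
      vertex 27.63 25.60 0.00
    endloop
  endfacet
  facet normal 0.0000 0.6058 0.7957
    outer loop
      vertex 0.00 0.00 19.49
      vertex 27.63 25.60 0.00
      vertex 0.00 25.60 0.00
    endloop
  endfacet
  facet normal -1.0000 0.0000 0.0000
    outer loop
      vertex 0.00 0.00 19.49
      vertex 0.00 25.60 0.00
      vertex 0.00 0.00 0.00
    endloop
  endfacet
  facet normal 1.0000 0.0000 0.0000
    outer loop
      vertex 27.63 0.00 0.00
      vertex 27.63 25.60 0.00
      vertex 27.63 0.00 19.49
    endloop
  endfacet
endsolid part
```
; perimeter-only toolpath
G21 ; units = mm
G90 ; absolute positioning
G28 ; home
; layer 1
G0 Z2.44
G0 X0.00 Y0.00
G1 X27.63 Y0.00
G1 X27.63 Y22.40
G1 X0.00 Y22.40
G1 X0.00 Y0.00
; layer 2
G0 Z4.87
G0 X0.00 Y0.00
G1 X27.63 Y0.00
G1 X27.63 Y19.20
G1 X0.00 Y19.20
G1 X0.00 Y0.00
; layer 3
G0 Z7.31
G0 X0.00 Y0.00
G1 X27.63 Y0.00
G1 X27.63 Y16.00
G1 X0.00 Y16.00
G1 X0.00 Y0.00
; layer 4
G0 Z9.74
G0 X0.00 Y0.00
G1 X27.63 Y0.00
G1 X27.63 Y12.80
G1 X0.00 Y12.80
G1 X0.00 Y0.00
; layer 5
G0 Z12.18
G0 X0.00 Y0.00
G1 X27.63 Y0.00
G1 X27.63 Y9.60
G1 X0.00 Y9.60
G1 X0.00 Y0.00
; layer 6
G0 Z14.62
G0 X0.00 Y0.00
G1 X27.63 Y0.00
G1 X27.63 Y6.40
G1 X0.00 Y6.40
G1 X0.00 Y0.00
; layer 7
G0 Z17.05
G0 X0.00 Y0.00
G1 X27.63 Y0.00
G1 X27.63 Y3.20
G1 X0.00 Y3.20
G1 X0.00 Y0.00
M2 ; end

The solid is a wedge (ramp): 27.6 × 25.6 mm base, rising to 19.5 mm along the y=0 edge and sloping linearly to z=0 at y=25.6. Slicing at Δz = 2.44 mm — 8 equal slices spanning the solid's height, so layer i sits at z = i·h/8 — gives 7 non-empty perimeters. Each is a 4-segment closed polygon; G0 lifts to the layer z and rapids to the start vertex, then G1 traces the edges. The cross-section shrinks linearly with z (the slice at the apex is degenerate and omitted).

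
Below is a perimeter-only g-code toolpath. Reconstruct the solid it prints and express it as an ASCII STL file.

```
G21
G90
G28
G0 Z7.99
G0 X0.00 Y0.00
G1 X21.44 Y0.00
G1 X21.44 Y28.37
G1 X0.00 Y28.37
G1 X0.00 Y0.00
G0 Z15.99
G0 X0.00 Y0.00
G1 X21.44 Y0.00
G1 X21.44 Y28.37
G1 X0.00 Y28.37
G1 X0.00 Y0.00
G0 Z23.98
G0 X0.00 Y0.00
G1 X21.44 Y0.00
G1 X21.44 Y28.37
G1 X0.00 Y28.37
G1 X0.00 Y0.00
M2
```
solid part
  facet normal 0.0000 0.0000 -1.0000
    outer loop
      vertex 21.44 28.37 0.00
      vertex 21.44 0.00 0.00
      vertex 0.00 0.00 0.00
    endloop
  endfacet
  facet normal 0.0000 0.0000 -1.0000
    outer loop
      vertex 0.00 28.37 0.00
      vertex 21.44 28.37 0.00
      vertex 0.00 0.00 0.00
    endloop
  endfacet
  facet normal 0.0000 0.0000 1.0000
    outer loop
      vertex 0.00 0.00 23.98
      vertex 21.44 0.00 23.98
      vertex 21.44 28.37 23.98
    endloop
  endfacet
  facet normal 0.0000 0.0000 1.0000
    outer loop
      vertex 0.00 0.00 23.98
      vertex 21.44 28.37 23.98
      vertex 0.00 28.37 23.98
    endloop
  endfacet
  facet normal 0.0000 -1.0000 0.0000
    outer loop
      vertex 0.00 0.00 0.00
      vertex 21.44 0.00 0.00
      vertex 21.44 0.00 23.98
    endloop
  endfacet
  facet normal 0.0000 -1.0000 0.0000
    outer loop
      vertex 0.00 0.00 0.00
      vertex 21.44 0.00 23.98
      vertex 0.00 0.00 23.98
    endloop
  endfacet
  facet normal 0.0000 1.0000 0.0000
    outer loop
      vertex 21.44 28.37 23.98
      vertex 21.44 28.37 0.00
      vertex 0.00 28.37 0.00
    endloop
  endfacet
  facet normal 0.0000 1.0000 0.0000
    outer loop
      vertex 0.00 28.37 23.98
      vertex 21.44 28.37 23.98
      vertex 0.00 28.37 0.00
    endloop
  endfacet
  facet normal -1.0000 0.0000 0.0000
    outer loop
      vertex 0.00 28.37 23.98
      vertex 0.00 28.37 0.00
      vertex 0.00 0.00 0.00
    endloop
  endfacet
  facet normal -1.0000 0.0000 0.0000
    outer loop
      vertex 0.00 0.00 23.98
      vertex 0.00 28.37 23.98
      vertex 0.00 0.00 0.00
    endloop
  endfacet
  facet normal 1.0000 0.0000 0.0000
    outer loop
      vertex 21.44 0.00 0.00
      vertex 21.44 28.37 0.00
      vertex 21.44 28.37 23.98
    endloop
  endfacet
  facet normal 1.0000 0.0000 0.0000
    outer loop
      vertex 21.44 0.00 0.00
      vertex 21.44 28.37 23.98
      vertex 21.44 0.00 23.98
    endloop
  endfacet
endsolid part

The G0 Z moves step by Δz≈7.99 mm. Every layer's G1 loop is the same polygon, so the solid is a straight extrusion of it from z=0 to z≈24. Closing with flat bottom and top caps and triangulating gives 12 facets — a rectangular box, roughly 21.4 × 28.4 mm footprint and 24 mm tall.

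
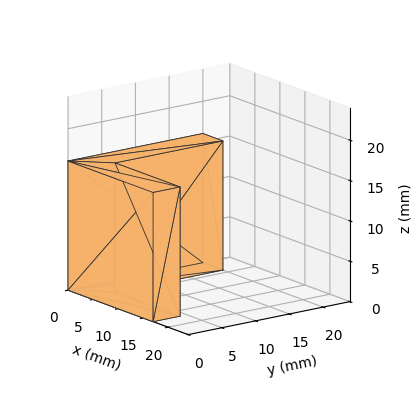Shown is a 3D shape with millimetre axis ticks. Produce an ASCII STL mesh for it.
Reading the render: the shape is an L-shaped prism: outer 17 × 20 mm, arm thicknesses ≈ 4 mm (horizontal) and 4 mm (vertical), extruded 16 mm in z (dimensions read to the nearest mm from the axis ticks). For the STL, each face is triangulated and given an outward normal.

solid part
  facet normal 0.0000 0.0000 -1.0000
    outer loop
      vertex 17.000 4.000 0.000
      vertex 17.000 0.000 0.000
      vertex 0.000 0.000 0.000
    endloop
  endfacet
  facet normal 0.0000 0.0000 -1.0000
    outer loop
      vertex 4.000 4.000 0.000
      vertex 17.000 4.000 0.000
      vertex 0.000 0.000 0.000
    endloop
  endfacet
  facet normal 0.0000 0.0000 -1.0000
    outer loop
      vertex 4.000 20.000 0.000
      vertex 4.000 4.000 0.000
      vertex 0.000 0.000 0.000
    endloop
  endfacet
  facet normal 0.0000 0.0000 -1.0000
    outer loop
      vertex 0.000 20.000 0.000
      vertex 4.000 20.000 0.000
      vertex 0.000 0.000 0.000
    endloop
  endfacet
  facet normal 0.0000 0.0000 1.0000
    outer loop
      vertex 0.000 0.000 16.000
      vertex 17.000 0.000 16.000
      vertex 17.000 4.000 16.000
    endloop
  endfacet
  facet normal 0.0000 0.0000 1.0000
    outer loop
      vertex 0.000 0.000 16.000
      vertex 17.000 4.000 16.000
      vertex 4.000 4.000 16.000
    endloop
  endfacet
  facet normal 0.0000 0.0000 1.0000
    outer loop
      vertex 0.000 0.000 16.000
      vertex 4.000 4.000 16.000
      vertex 4.000 20.000 16.000
    endloop
  endfacet
  facet normal 0.0000 0.0000 1.0000
    outer loop
      vertex 0.000 0.000 16.000
      vertex 4.000 20.000 16.000
      vertex 0.000 20.000 16.000
    endloop
  endfacet
  facet normal 0.0000 -1.0000 0.0000
    outer loop
      vertex 0.000 0.000 0.000
      vertex 17.000 0.000 0.000
      vertex 17.000 0.000 16.000
    endloop
  endfacet
  facet normal 0.0000 -1.0000 0.0000
    outer loop
      vertex 0.000 0.000 0.000
      vertex 17.000 0.000 16.000
      vertex 0.000 0.000 16.000
    endloop
  endfacet
  facet normal 1.0000 0.0000 0.0000
    outer loop
      vertex 17.000 0.000 0.000
      vertex 17.000 4.000 0.000
      vertex 17.000 4.000 16.000
    endloop
  endfacet
  facet normal 1.0000 0.0000 0.0000
    outer loop
      vertex 17.000 0.000 0.000
      vertex 17.000 4.000 16.000
      vertex 17.000 0.000 16.000
    endloop
  endfacet
  facet normal 0.0000 1.0000 0.0000
    outer loop
      vertex 17.000 4.000 0.000
      vertex 4.000 4.000 0.000
      vertex 4.000 4.000 16.000
    endloop
  endfacet
  facet normal 0.0000 1.0000 0.0000
    outer loop
      vertex 17.000 4.000 0.000
      vertex 4.000 4.000 16.000
      vertex 17.000 4.000 16.000
    endloop
  endfacet
  facet normal 1.0000 0.0000 0.0000
    outer loop
      vertex 4.000 4.000 0.000
      vertex 4.000 20.000 0.000
      vertex 4.000 20.000 16.000
    endloop
  endfacet
  facet normal 1.0000 0.0000 0.0000
    outer loop
      vertex 4.000 4.000 0.000
      vertex 4.000 20.000 16.000
      vertex 4.000 4.000 16.000
    endloop
  endfacet
  facet normal 0.0000 1.0000 0.0000
    outer loop
      vertex 4.000 20.000 0.000
      vertex 0.000 20.000 0.000
      vertex 0.000 20.000 16.000
    endloop
  endfacet
  facet normal 0.0000 1.0000 0.0000
    outer loop
      vertex 4.000 20.000 0.000
      vertex 0.000 20.000 16.000
      vertex 4.000 20.000 16.000
    endloop
  endfacet
  facet normal -1.0000 0.0000 0.0000
    outer loop
      vertex 0.000 20.000 0.000
      vertex 0.000 0.000 0.000
      vertex 0.000 0.000 16.000
    endloop
  endfacet
  facet normal -1.0000 0.0000 0.0000
    outer loop
      vertex 0.000 20.000 0.000
      vertex 0.000 0.000 16.000
      vertex 0.000 20.000 16.000
    endloop
  endfacet
endsolid part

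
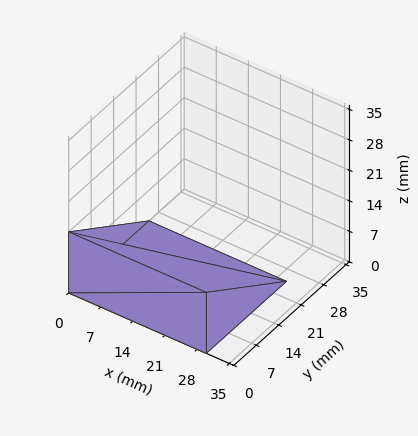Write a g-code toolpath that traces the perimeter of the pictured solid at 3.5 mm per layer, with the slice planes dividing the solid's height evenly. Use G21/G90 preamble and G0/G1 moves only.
Reading the render: the shape is a wedge (ramp): 30 × 25 mm base, rising to 14 mm along the y=0 edge and sloping linearly to z=0 at y=25 (dimensions read to the nearest mm from the axis ticks). For the g-code, the solid's height is divided into equal slices at the stated Δz and each level perimeter traced with G1 moves after a G0 lift.

; perimeter-only toolpath
G21 ; units = mm
G90 ; absolute positioning
G28 ; home
; layer 1
G0 Z3.5
G0 X0.0 Y0.0
G1 X30.0 Y0.0
G1 X30.0 Y18.8
G1 X0.0 Y18.8
G1 X0.0 Y0.0
; layer 2
G0 Z7.0
G0 X0.0 Y0.0
G1 X30.0 Y0.0
G1 X30.0 Y12.5
G1 X0.0 Y12.5
G1 X0.0 Y0.0
; layer 3
G0 Z10.5
G0 X0.0 Y0.0
G1 X30.0 Y0.0
G1 X30.0 Y6.2
G1 X0.0 Y6.2
G1 X0.0 Y0.0
M2 ; end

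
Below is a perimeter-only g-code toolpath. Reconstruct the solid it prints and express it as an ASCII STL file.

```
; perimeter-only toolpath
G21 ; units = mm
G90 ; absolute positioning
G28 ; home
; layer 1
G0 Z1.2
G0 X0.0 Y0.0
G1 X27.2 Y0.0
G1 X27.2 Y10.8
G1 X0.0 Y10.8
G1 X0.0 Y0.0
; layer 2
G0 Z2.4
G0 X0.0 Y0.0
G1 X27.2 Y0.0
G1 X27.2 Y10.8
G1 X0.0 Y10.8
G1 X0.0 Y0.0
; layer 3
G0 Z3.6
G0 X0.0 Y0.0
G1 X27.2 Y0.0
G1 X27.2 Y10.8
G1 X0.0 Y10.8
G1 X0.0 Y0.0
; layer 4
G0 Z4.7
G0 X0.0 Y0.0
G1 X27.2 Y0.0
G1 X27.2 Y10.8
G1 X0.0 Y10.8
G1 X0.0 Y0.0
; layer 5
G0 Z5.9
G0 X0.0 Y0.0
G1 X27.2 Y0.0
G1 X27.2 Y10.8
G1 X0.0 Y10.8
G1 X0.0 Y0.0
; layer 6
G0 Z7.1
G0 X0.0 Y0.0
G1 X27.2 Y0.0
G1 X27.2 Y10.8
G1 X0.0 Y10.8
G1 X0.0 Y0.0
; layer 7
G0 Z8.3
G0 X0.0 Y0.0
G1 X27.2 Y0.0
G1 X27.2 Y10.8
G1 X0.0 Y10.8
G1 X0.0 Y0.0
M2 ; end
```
solid part
  facet normal 0.0000 0.0000 -1.0000
    outer loop
      vertex 27.2 10.8 0.0
      vertex 27.2 0.0 0.0
      vertex 0.0 0.0 0.0
    endloop
  endfacet
  facet normal 0.0000 0.0000 -1.0000
    outer loop
      vertex 0.0 10.8 0.0
      vertex 27.2 10.8 0.0
      vertex 0.0 0.0 0.0
    endloop
  endfacet
  facet normal 0.0000 0.0000 1.0000
    outer loop
      vertex 0.0 0.0 8.3
      vertex 27.2 0.0 8.3
      vertex 27.2 10.8 8.3
    endloop
  endfacet
  facet normal 0.0000 0.0000 1.0000
    outer loop
      vertex 0.0 0.0 8.3
      vertex 27.2 10.8 8.3
      vertex 0.0 10.8 8.3
    endloop
  endfacet
  facet normal 0.0000 -1.0000 0.0000
    outer loop
      vertex 0.0 0.0 0.0
      vertex 27.2 0.0 0.0
      vertex 27.2 0.0 8.3
    endloop
  endfacet
  facet normal 0.0000 -1.0000 0.0000
    outer loop
      vertex 0.0 0.0 0.0
      vertex 27.2 0.0 8.3
      vertex 0.0 0.0 8.3
    endloop
  endfacet
  facet normal 0.0000 1.0000 0.0000
    outer loop
      vertex 27.2 10.8 8.3
      vertex 27.2 10.8 0.0
      vertex 0.0 10.8 0.0
    endloop
  endfacet
  facet normal 0.0000 1.0000 0.0000
    outer loop
      vertex 0.0 10.8 8.3
      vertex 27.2 10.8 8.3
      vertex 0.0 10.8 0.0
    endloop
  endfacet
  facet normal -1.0000 0.0000 0.0000
    outer loop
      vertex 0.0 10.8 8.3
      vertex 0.0 10.8 0.0
      vertex 0.0 0.0 0.0
    endloop
  endfacet
  facet normal -1.0000 0.0000 0.0000
    outer loop
      vertex 0.0 0.0 8.3
      vertex 0.0 10.8 8.3
      vertex 0.0 0.0 0.0
    endloop
  endfacet
  facet normal 1.0000 0.0000 0.0000
    outer loop
      vertex 27.2 0.0 0.0
      vertex 27.2 10.8 0.0
      vertex 27.2 10.8 8.3
    endloop
  endfacet
  facet normal 1.0000 0.0000 0.0000
    outer loop
      vertex 27.2 0.0 0.0
      vertex 27.2 10.8 8.3
      vertex 27.2 0.0 8.3
    endloop
  endfacet
endsolid part

The G0 Z moves step by Δz≈1.2 mm. Every layer's G1 loop is the same polygon, so the solid is a straight extrusion of it from z=0 to z≈8.3. Closing with flat bottom and top caps and triangulating gives 12 facets — a rectangular box, roughly 27.2 × 10.8 mm footprint and 8.3 mm tall.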